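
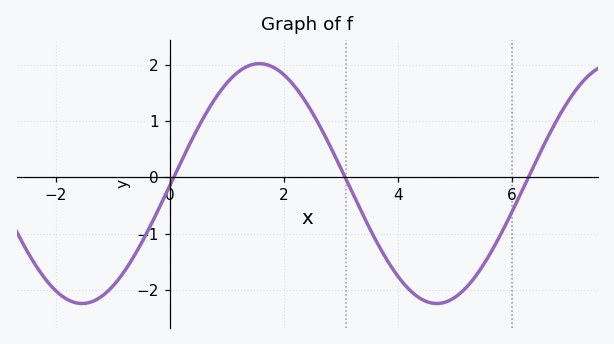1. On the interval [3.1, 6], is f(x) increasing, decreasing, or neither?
neither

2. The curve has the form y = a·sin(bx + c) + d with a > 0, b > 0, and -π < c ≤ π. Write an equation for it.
y = 2.13sin(1.01x - 0.02) - 0.11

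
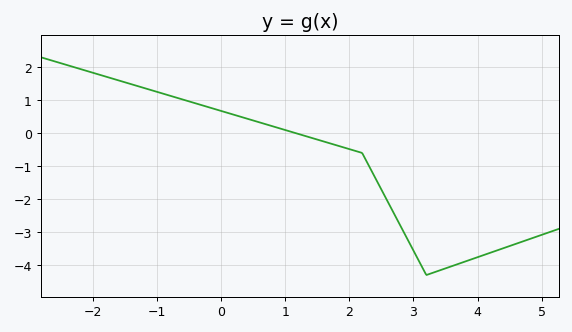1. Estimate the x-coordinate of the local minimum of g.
3.2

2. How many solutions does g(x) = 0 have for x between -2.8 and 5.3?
1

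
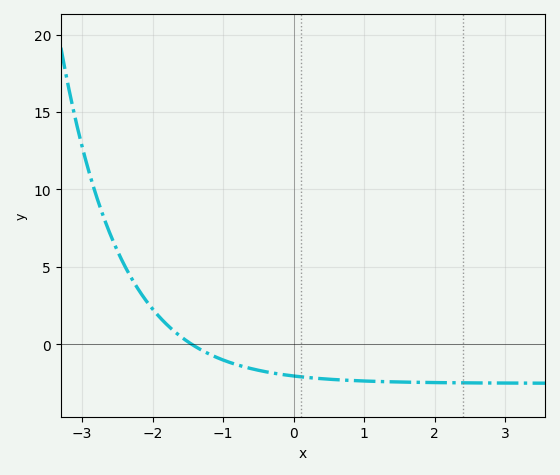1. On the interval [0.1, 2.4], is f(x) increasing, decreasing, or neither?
decreasing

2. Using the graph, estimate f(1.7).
-2.44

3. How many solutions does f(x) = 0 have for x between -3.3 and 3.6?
1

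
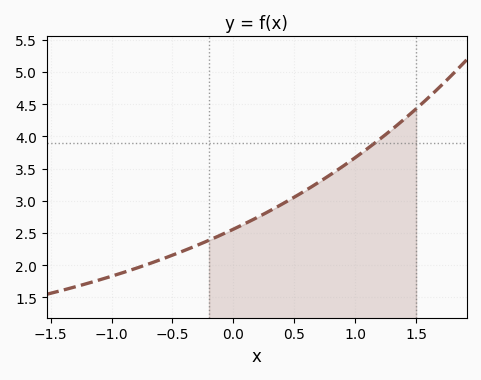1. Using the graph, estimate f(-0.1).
2.45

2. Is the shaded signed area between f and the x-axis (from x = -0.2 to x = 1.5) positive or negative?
positive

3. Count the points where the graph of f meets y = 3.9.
1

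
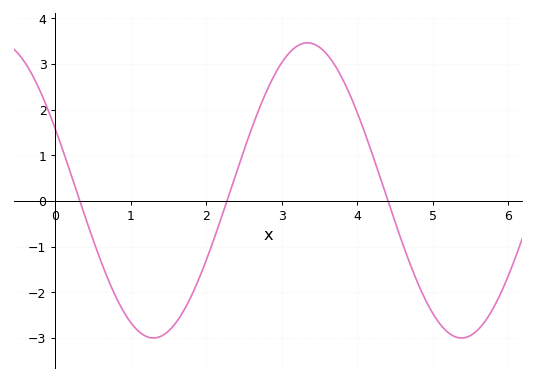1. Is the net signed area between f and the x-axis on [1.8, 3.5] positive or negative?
positive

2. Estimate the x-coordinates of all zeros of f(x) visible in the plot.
0.3, 2.3, 4.4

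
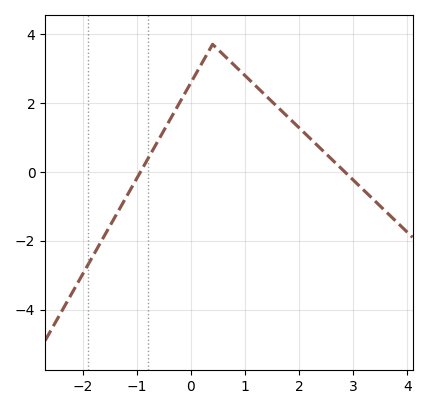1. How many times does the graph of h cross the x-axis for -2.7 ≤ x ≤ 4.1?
2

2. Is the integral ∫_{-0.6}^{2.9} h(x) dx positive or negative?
positive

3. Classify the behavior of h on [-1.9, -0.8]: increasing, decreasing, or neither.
increasing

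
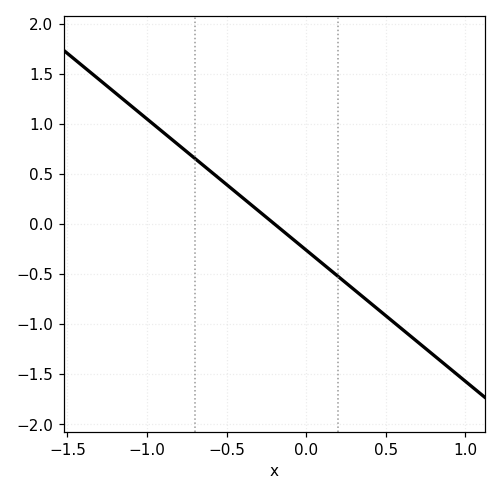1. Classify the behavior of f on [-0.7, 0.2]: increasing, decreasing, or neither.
decreasing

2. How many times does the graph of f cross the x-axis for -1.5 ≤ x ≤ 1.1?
1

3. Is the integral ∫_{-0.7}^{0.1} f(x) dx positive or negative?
positive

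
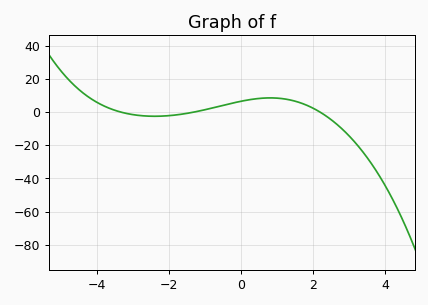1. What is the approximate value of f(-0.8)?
2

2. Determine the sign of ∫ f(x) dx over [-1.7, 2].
positive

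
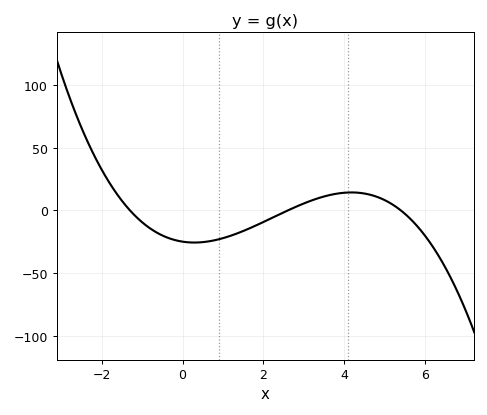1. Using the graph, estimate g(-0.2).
-25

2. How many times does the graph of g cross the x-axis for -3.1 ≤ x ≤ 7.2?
3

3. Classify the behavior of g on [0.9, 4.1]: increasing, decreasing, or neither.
increasing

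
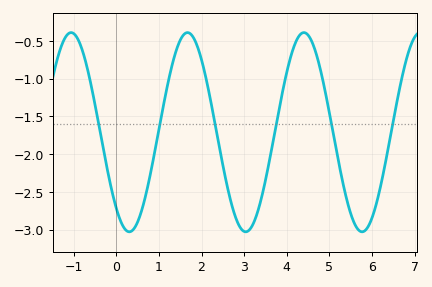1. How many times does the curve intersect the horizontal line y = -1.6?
6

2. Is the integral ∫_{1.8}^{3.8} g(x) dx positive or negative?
negative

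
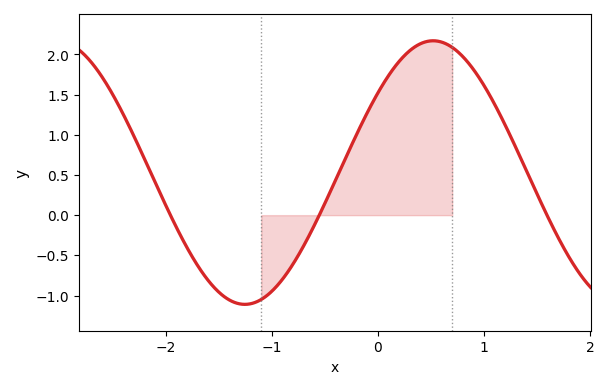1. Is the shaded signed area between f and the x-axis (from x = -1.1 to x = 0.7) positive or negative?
positive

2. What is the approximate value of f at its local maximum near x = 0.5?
2.15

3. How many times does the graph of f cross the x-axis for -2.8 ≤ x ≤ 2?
3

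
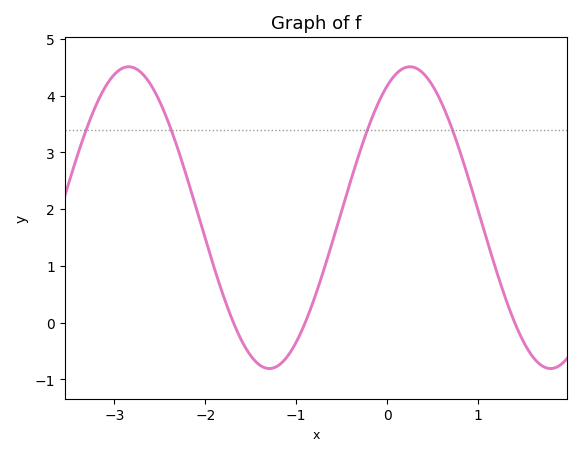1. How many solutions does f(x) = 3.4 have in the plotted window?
4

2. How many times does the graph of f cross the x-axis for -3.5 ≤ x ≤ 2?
3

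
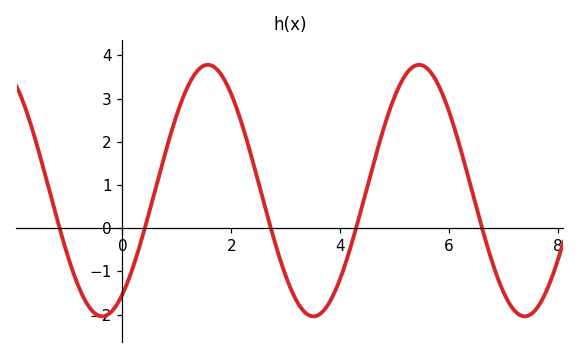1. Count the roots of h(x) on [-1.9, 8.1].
5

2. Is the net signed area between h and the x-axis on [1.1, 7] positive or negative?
positive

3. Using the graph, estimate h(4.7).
1.9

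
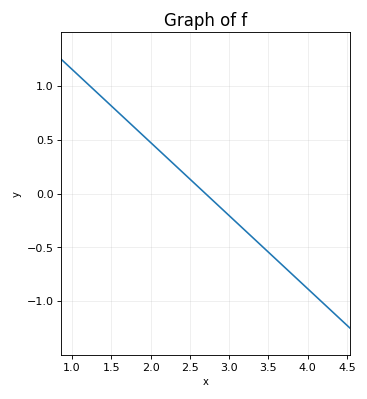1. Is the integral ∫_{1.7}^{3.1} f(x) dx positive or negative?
positive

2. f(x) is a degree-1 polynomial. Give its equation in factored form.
y = -0.68(x - 2.7)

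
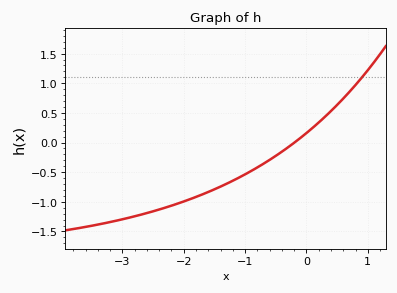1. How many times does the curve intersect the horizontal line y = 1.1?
1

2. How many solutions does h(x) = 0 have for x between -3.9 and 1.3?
1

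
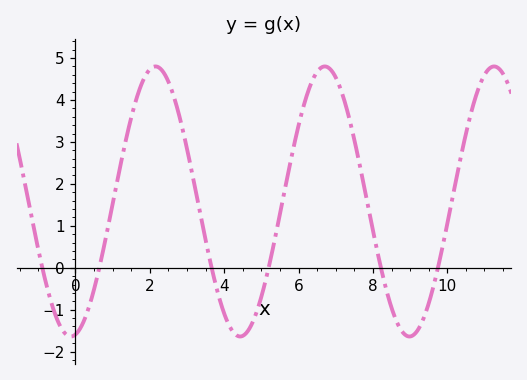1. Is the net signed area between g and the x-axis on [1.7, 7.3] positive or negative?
positive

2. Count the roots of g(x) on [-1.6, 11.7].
6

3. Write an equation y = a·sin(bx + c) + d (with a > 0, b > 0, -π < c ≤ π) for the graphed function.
y = 3.22sin(1.38x - 1.4) + 1.58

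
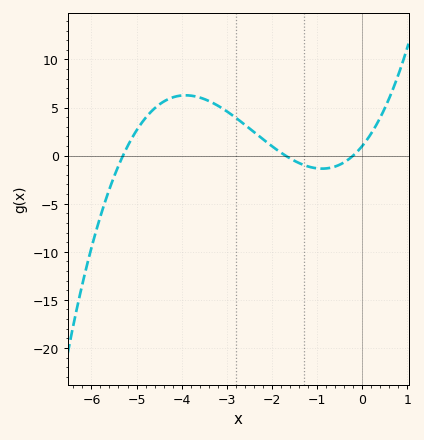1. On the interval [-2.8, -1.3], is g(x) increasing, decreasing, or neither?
decreasing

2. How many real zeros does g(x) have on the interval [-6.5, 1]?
3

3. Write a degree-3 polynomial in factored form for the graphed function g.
y = 0.55(x + 5.3)(x + 1.7)(x + 0.2)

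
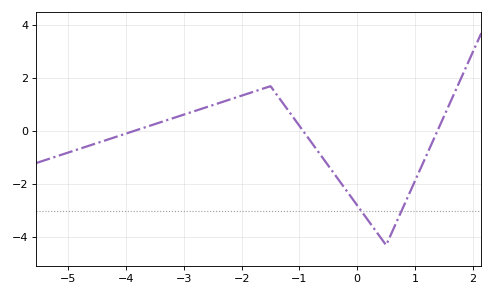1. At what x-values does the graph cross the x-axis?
-3.8, -1, 1.4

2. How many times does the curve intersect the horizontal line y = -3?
2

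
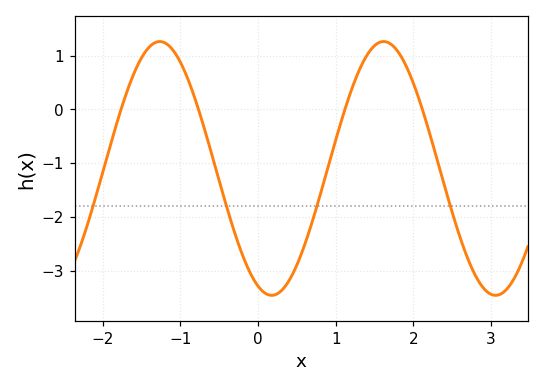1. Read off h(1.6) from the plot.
1.26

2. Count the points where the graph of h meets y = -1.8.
4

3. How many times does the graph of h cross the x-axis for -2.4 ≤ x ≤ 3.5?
4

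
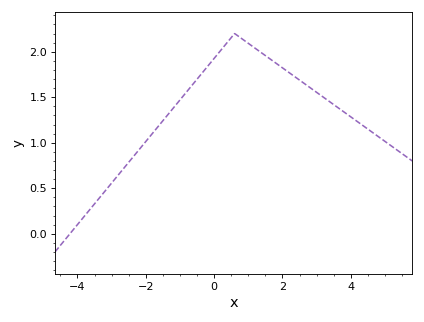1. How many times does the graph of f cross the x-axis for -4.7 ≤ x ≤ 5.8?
1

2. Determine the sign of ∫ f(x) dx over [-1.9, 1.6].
positive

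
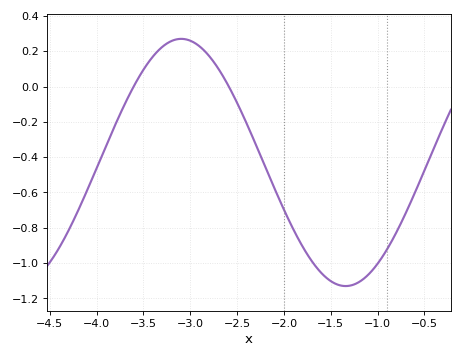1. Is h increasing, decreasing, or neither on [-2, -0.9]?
neither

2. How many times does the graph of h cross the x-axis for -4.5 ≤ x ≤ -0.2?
2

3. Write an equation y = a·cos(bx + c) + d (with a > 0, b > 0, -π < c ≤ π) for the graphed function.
y = 0.7cos(1.79x - 0.74) - 0.43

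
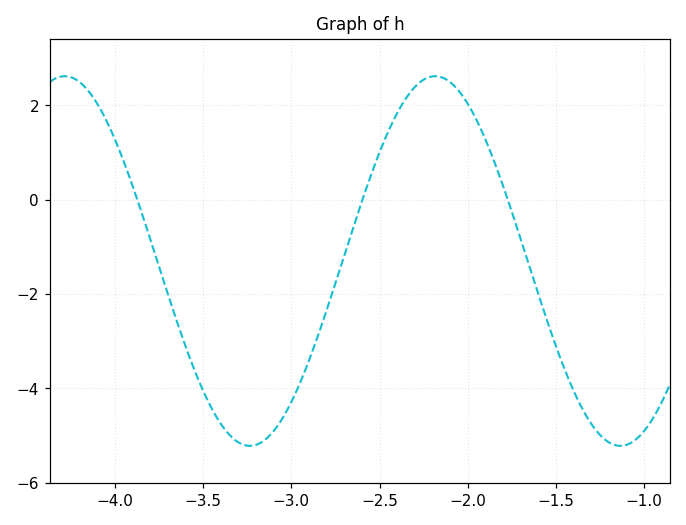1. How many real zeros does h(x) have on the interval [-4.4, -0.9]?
3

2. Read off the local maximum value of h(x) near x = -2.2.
2.6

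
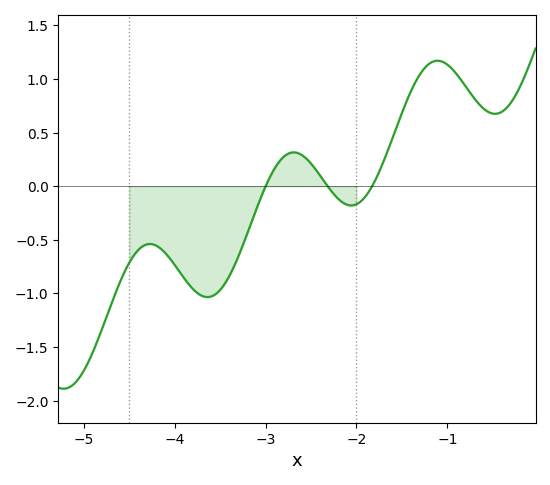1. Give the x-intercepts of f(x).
-3, -2.3, -1.8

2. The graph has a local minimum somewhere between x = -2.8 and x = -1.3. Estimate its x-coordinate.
-2.1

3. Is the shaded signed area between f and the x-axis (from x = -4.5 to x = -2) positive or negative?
negative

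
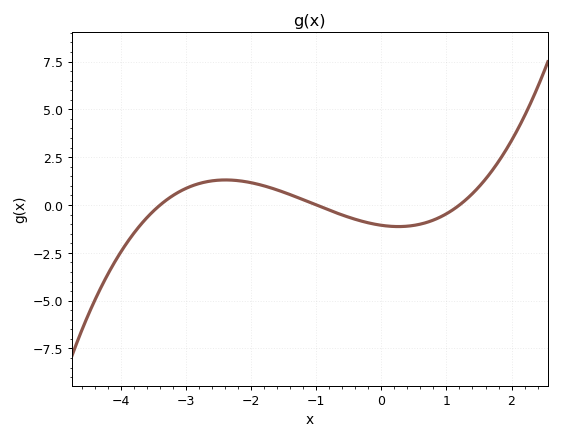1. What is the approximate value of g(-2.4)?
1.31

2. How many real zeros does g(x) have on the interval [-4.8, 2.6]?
3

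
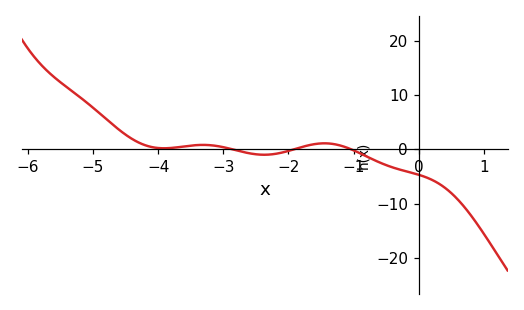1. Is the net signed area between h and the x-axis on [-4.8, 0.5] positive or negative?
negative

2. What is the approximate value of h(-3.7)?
0.362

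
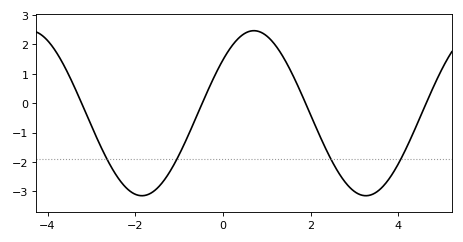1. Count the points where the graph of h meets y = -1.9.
4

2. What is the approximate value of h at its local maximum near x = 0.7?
2.5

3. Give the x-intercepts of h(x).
-3.2, -0.4, 1.8, 4.6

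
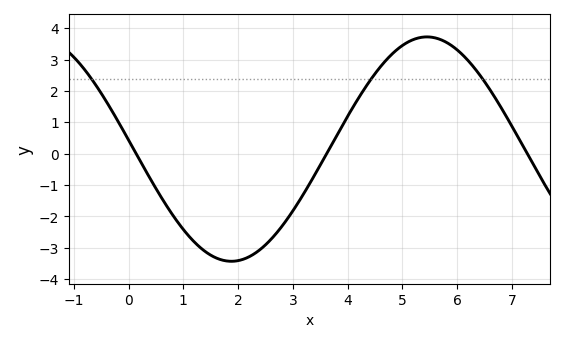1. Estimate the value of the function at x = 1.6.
-3.3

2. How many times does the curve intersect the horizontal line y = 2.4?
3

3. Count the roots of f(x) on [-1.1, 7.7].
3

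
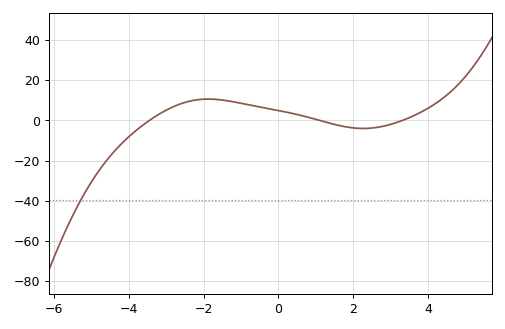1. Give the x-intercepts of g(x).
-3.4, 1.2, 3.4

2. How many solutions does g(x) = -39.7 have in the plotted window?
1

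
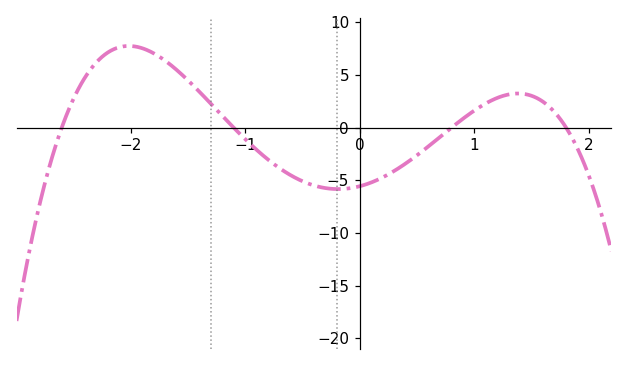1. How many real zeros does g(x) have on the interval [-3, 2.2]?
4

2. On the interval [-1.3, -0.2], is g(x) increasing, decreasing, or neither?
decreasing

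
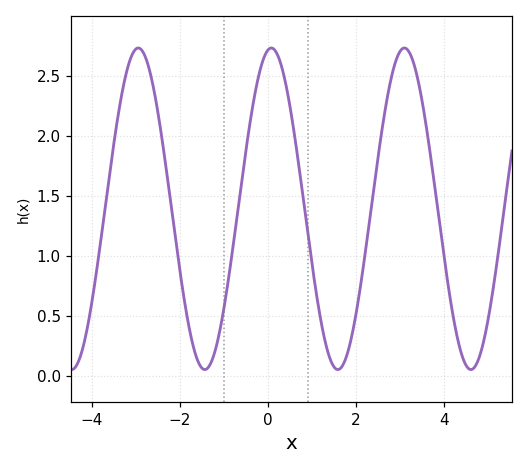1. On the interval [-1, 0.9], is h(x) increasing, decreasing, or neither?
neither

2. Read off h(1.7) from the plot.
0.1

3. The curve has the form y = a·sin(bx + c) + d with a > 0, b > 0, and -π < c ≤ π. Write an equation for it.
y = 1.34sin(2.1x + 1.4) + 1.39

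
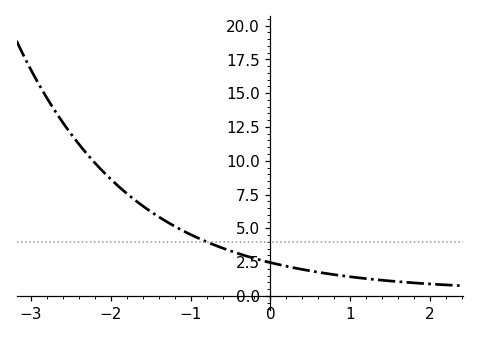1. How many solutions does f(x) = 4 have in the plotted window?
1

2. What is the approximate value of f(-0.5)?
3.5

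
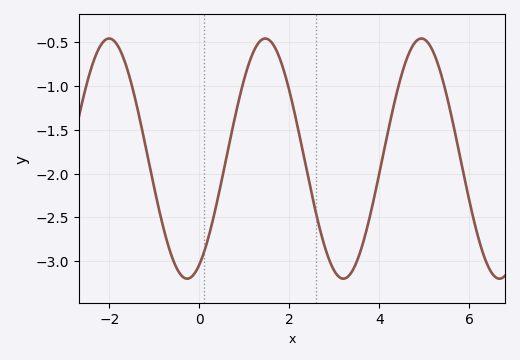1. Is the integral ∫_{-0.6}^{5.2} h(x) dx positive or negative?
negative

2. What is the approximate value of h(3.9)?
-2.24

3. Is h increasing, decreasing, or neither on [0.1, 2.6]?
neither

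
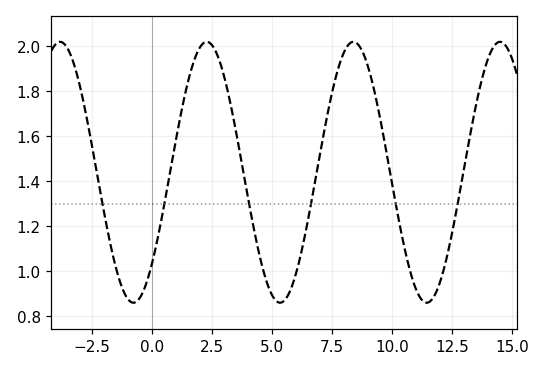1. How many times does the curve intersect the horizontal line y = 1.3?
6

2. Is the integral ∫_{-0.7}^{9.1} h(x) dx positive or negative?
positive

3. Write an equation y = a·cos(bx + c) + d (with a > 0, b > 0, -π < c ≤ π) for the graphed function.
y = 0.58cos(1x - 2.4) + 1.44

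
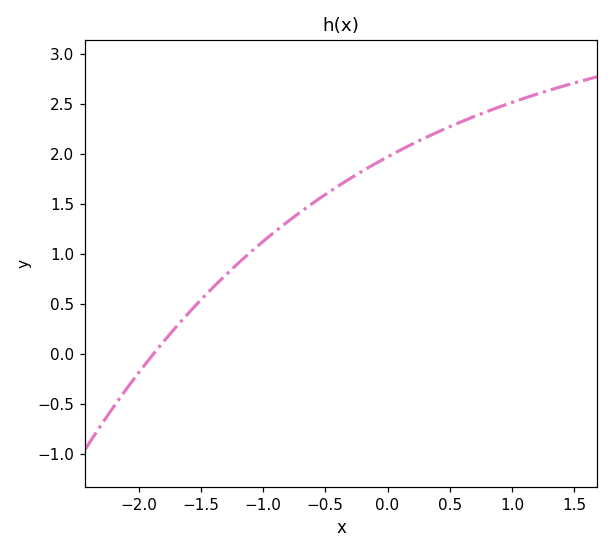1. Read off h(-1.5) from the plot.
0.54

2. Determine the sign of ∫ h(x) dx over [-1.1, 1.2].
positive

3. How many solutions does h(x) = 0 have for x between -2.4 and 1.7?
1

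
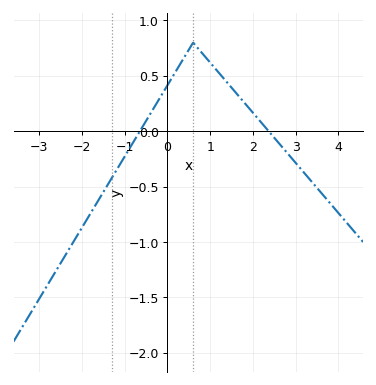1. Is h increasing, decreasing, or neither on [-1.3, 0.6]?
increasing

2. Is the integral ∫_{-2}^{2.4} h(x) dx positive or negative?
positive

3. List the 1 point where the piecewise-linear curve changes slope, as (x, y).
(0.6, 0.8)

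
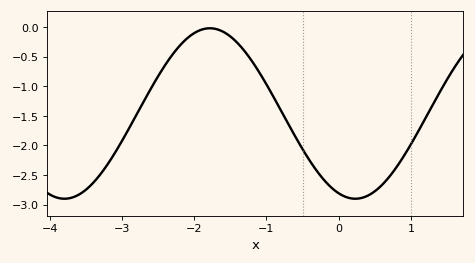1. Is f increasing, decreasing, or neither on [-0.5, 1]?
neither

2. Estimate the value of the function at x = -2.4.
-0.65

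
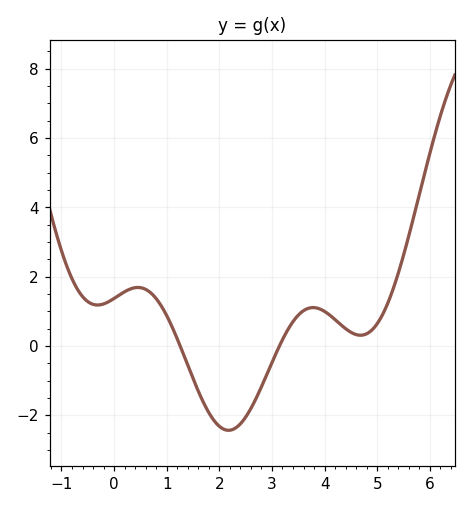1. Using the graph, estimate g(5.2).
1.23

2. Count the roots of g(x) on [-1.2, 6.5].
2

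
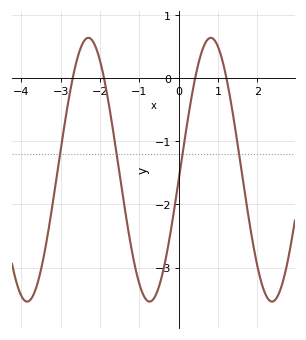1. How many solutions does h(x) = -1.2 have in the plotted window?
4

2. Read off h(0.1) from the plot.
-1.2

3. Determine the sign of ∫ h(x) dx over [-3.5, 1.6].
negative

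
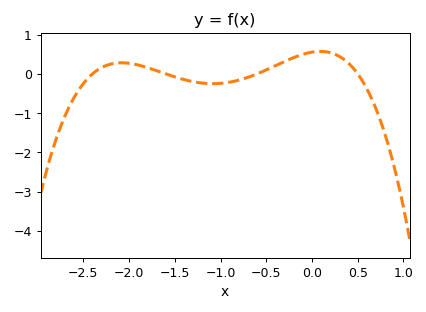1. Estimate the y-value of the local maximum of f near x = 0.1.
0.6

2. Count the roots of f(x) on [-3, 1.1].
4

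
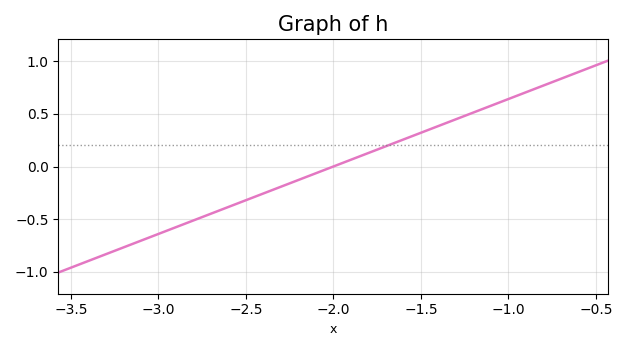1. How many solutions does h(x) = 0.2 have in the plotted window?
1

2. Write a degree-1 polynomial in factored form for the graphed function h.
y = 0.64(x + 2)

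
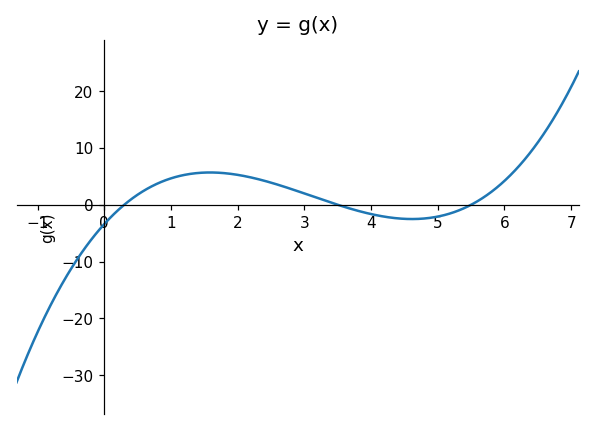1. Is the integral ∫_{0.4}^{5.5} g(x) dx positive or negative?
positive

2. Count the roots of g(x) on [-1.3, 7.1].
3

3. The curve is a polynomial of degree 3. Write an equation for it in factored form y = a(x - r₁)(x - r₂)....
y = 0.59(x - 0.3)(x - 3.5)(x - 5.5)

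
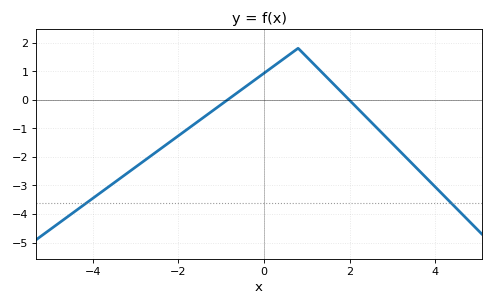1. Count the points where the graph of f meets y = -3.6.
2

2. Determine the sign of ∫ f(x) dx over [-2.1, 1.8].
positive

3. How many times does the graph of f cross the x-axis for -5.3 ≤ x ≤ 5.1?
2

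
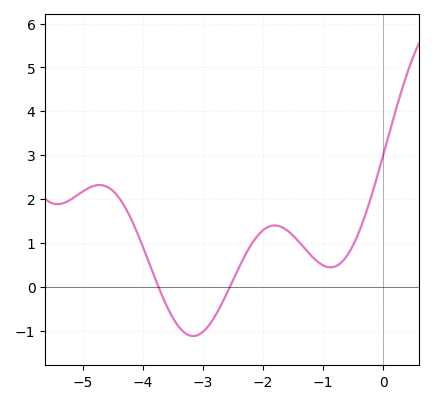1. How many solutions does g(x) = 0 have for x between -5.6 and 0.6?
2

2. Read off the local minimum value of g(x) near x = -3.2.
-1.1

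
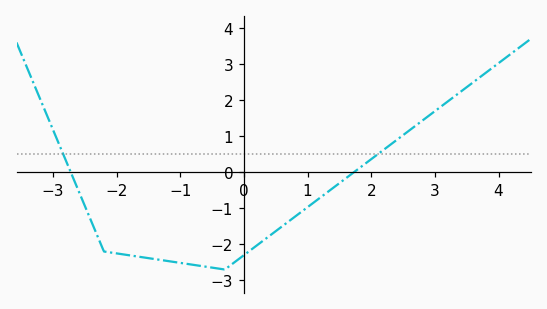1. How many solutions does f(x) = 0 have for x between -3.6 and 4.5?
2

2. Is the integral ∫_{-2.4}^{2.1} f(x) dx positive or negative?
negative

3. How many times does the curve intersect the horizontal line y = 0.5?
2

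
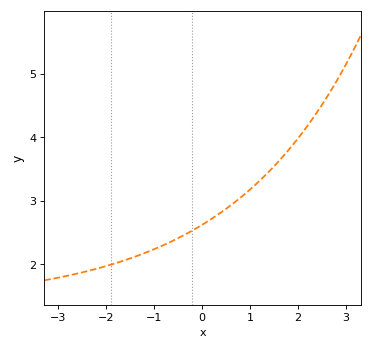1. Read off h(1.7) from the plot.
3.71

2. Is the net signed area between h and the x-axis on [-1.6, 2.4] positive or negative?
positive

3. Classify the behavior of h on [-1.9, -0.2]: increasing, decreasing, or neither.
increasing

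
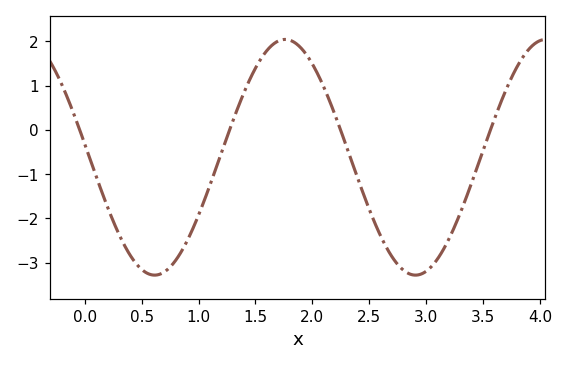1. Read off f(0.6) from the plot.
-3.3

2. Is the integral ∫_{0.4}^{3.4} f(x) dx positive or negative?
negative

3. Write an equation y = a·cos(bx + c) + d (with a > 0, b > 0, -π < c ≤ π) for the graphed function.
y = 2.66cos(2.7x + 1.5) - 0.62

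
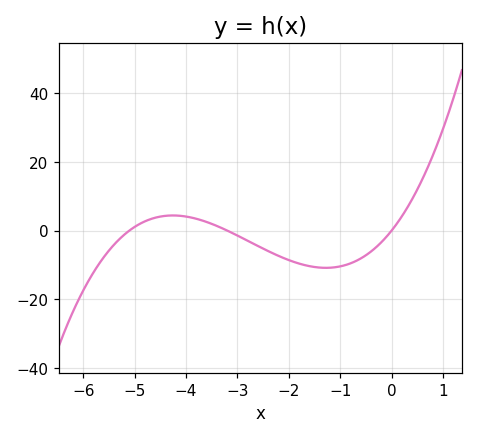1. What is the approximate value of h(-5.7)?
-10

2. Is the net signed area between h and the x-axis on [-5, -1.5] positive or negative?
negative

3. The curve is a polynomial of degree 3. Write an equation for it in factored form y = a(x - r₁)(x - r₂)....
y = 1.16(x + 5.1)(x + 3.2)(x - 0)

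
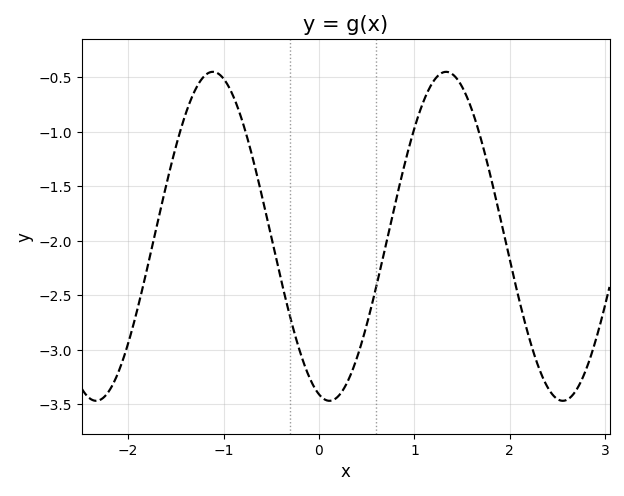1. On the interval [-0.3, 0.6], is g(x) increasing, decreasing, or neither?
neither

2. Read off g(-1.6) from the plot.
-1.5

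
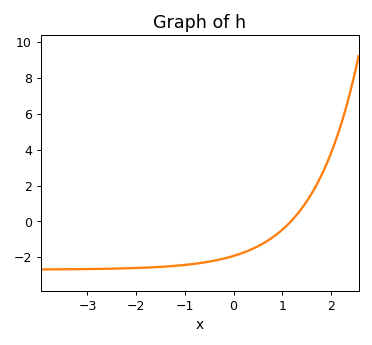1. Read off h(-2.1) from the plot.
-2.6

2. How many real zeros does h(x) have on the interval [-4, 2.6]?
1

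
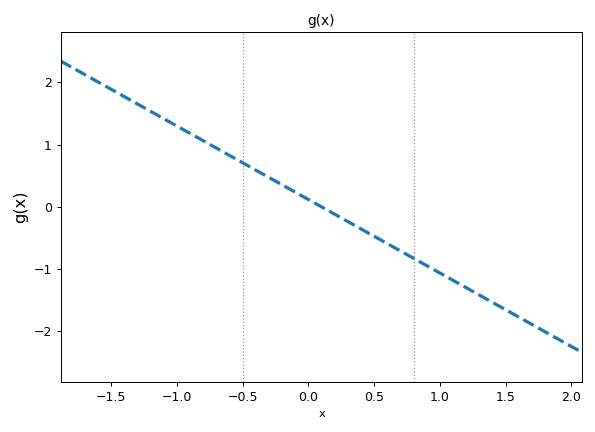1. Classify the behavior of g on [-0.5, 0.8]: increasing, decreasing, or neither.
decreasing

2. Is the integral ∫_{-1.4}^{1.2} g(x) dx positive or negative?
positive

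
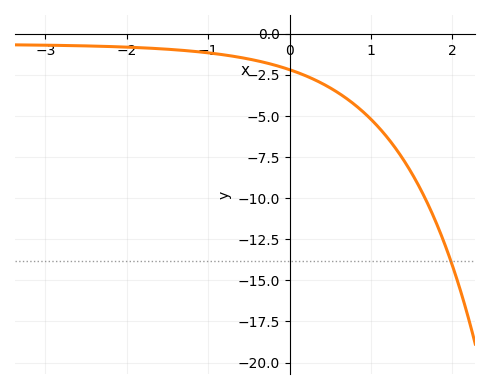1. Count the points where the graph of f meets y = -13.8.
1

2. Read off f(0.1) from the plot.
-2.5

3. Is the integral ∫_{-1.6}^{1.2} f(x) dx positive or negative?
negative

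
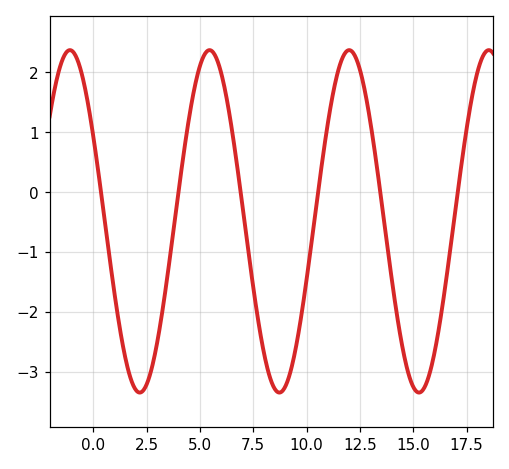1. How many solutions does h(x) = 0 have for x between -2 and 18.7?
6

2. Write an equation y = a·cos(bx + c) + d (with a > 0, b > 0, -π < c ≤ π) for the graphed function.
y = 2.86cos(0.96x + 1.1) - 0.49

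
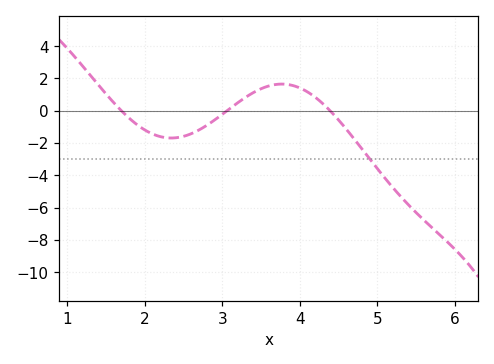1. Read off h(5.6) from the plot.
-6.8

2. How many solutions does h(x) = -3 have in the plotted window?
1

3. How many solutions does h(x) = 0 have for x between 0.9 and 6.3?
3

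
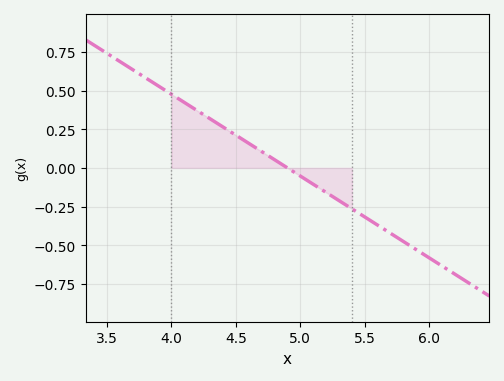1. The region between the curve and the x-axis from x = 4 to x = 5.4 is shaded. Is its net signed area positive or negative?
positive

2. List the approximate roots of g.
4.9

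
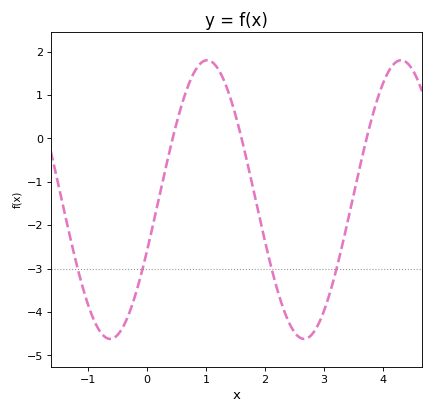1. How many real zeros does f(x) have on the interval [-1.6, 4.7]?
3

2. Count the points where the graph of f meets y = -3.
4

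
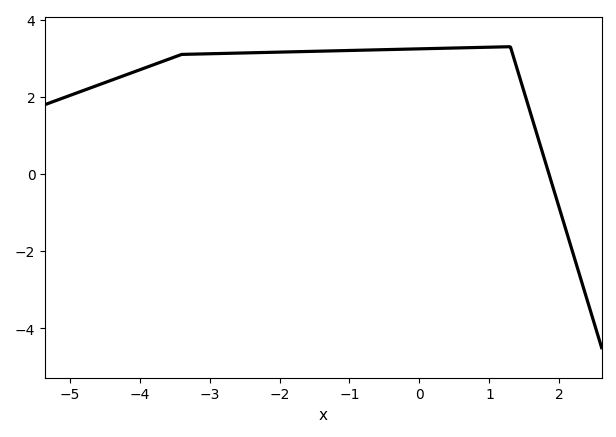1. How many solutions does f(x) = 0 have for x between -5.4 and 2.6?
1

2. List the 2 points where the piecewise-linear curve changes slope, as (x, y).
(-3.4, 3.1); (1.3, 3.3)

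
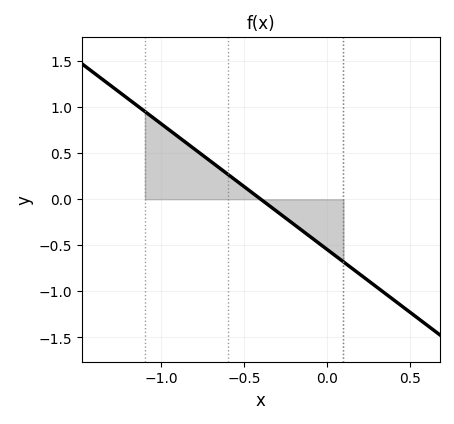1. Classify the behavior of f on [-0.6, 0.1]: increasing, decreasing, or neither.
decreasing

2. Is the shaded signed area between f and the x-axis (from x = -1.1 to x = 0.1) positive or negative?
positive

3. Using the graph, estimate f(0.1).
-0.68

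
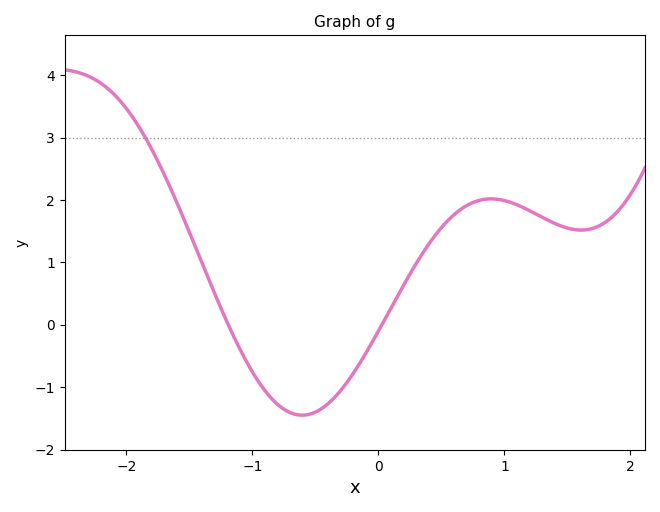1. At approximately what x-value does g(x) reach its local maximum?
0.895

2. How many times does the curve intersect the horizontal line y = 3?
1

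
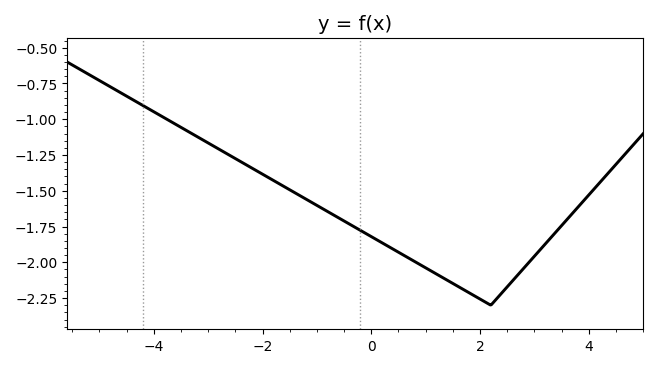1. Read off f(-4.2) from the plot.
-0.904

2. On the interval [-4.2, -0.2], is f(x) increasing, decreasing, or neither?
decreasing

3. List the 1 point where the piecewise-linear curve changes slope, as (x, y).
(2.2, -2.3)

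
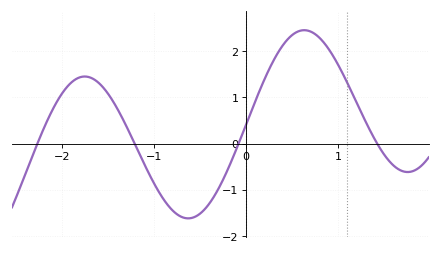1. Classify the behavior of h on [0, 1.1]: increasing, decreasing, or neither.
neither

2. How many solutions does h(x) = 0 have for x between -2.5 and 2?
4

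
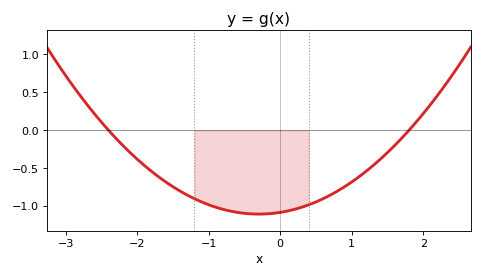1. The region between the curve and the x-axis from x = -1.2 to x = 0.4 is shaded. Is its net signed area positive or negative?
negative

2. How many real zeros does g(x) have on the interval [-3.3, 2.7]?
2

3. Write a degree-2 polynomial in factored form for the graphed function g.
y = 0.25(x + 2.4)(x - 1.8)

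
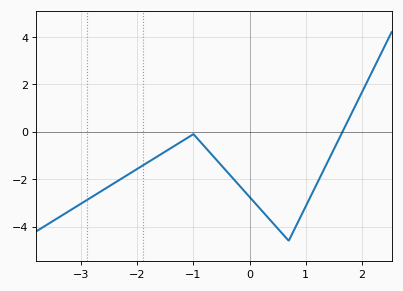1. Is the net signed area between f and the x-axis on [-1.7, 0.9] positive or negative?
negative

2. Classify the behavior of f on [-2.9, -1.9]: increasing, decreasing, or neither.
increasing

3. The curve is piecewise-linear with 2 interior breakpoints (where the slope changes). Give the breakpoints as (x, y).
(-1, -0.1); (0.7, -4.6)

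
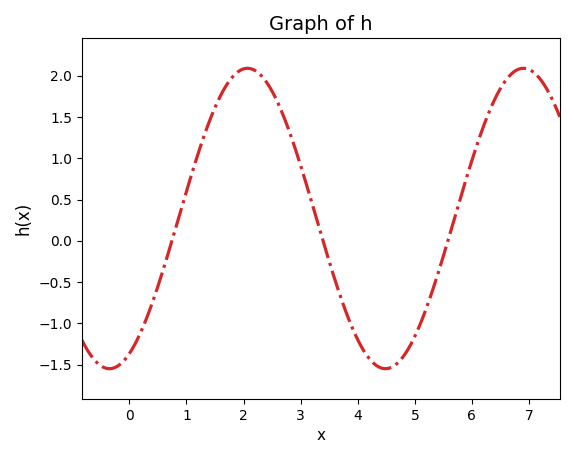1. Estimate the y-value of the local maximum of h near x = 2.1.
2.09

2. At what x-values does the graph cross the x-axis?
0.746, 3.39, 5.58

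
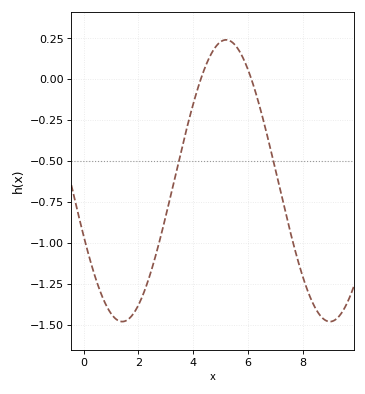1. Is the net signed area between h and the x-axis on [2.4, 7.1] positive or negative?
negative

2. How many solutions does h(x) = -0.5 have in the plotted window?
2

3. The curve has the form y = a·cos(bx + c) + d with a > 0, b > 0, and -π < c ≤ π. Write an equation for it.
y = 0.86cos(0.83x + 2) - 0.62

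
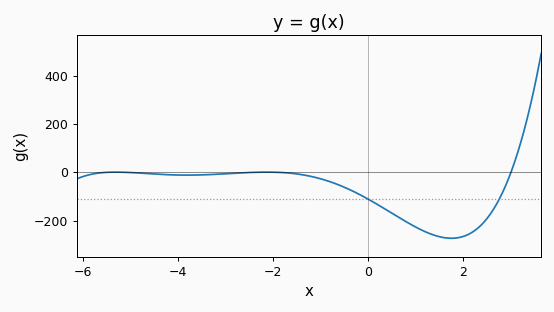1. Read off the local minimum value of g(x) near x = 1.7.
-273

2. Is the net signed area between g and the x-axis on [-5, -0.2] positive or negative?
negative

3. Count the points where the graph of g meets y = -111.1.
2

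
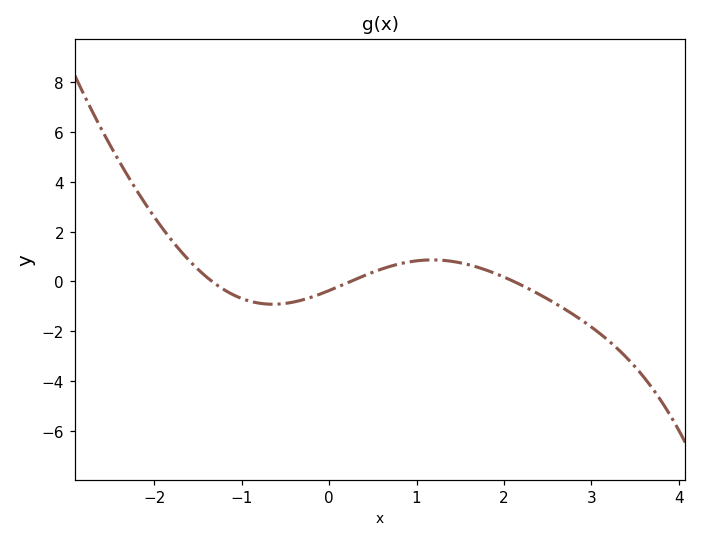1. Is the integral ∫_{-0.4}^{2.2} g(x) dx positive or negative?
positive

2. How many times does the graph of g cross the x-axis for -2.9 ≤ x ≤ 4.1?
3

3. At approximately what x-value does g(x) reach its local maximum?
1.2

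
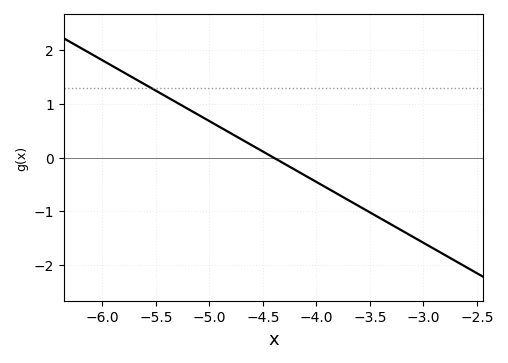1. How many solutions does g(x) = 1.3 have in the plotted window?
1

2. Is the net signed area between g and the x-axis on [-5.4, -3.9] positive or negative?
positive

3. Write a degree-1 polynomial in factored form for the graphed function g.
y = -1.13(x + 4.4)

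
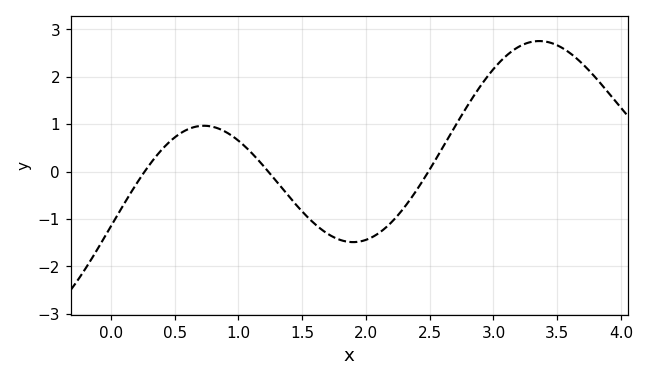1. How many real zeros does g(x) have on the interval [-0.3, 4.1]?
3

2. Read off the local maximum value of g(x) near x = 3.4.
2.75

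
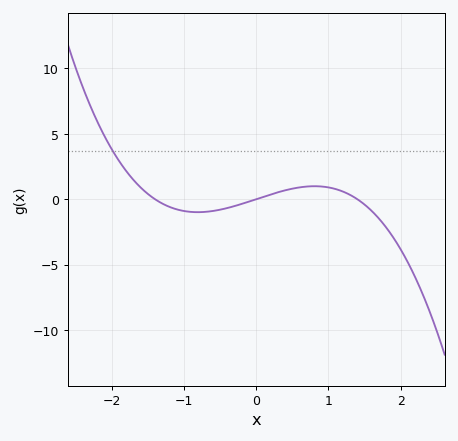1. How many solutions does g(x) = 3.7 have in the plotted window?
1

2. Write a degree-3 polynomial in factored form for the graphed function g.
y = -0.94(x + 1.4)(x - 0)(x - 1.4)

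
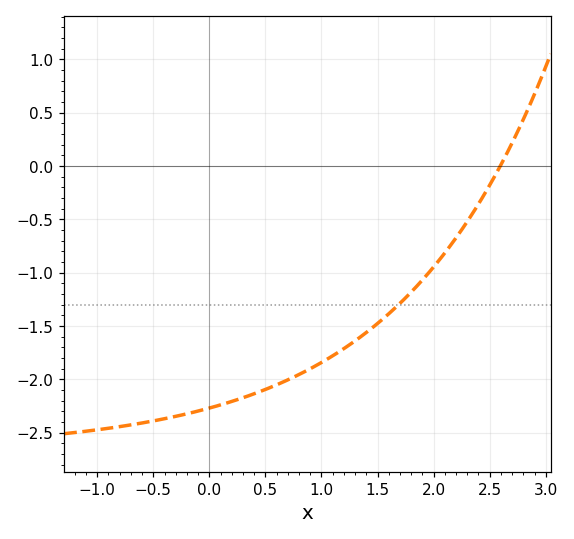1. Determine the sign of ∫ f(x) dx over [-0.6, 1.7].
negative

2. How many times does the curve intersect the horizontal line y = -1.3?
1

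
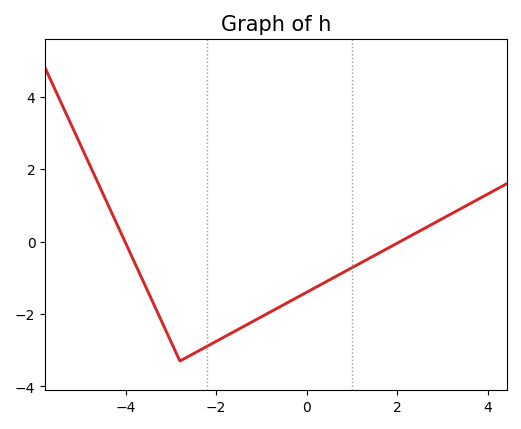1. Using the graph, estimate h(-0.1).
-1.4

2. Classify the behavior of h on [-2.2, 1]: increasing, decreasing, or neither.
increasing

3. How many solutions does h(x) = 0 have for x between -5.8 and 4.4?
2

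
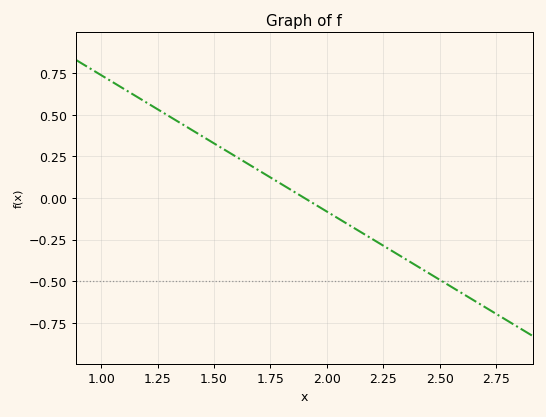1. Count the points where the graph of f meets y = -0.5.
1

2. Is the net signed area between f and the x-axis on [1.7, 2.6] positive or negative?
negative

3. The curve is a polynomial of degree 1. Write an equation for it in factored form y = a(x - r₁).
y = -0.82(x - 1.9)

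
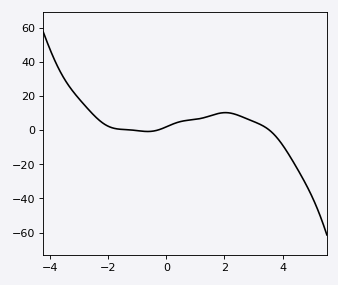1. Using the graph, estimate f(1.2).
6.85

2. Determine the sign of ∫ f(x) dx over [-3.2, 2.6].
positive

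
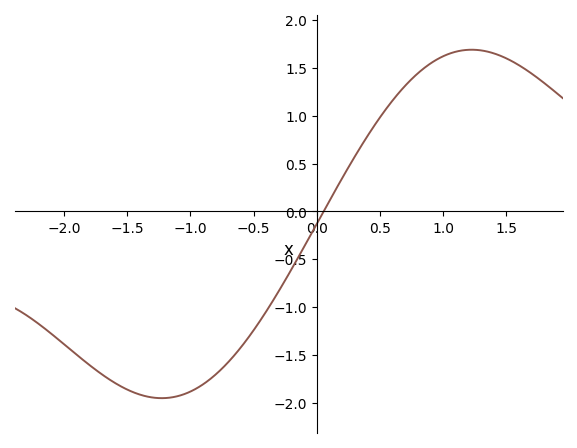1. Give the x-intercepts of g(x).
0.054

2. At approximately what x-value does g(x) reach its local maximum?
1.23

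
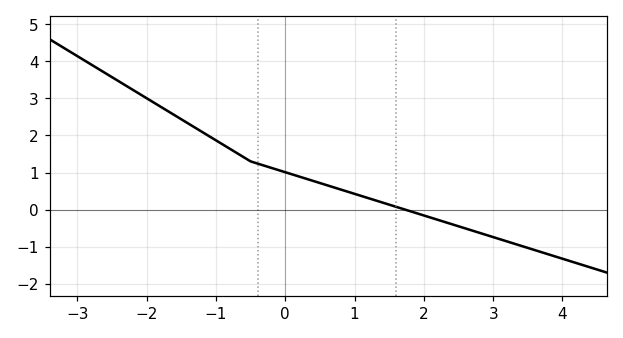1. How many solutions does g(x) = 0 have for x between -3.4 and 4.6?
1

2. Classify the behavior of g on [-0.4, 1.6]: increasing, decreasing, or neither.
decreasing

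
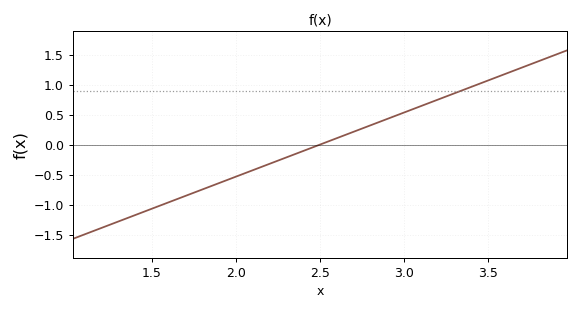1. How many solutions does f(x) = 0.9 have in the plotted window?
1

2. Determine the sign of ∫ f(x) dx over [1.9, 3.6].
positive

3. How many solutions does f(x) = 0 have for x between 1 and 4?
1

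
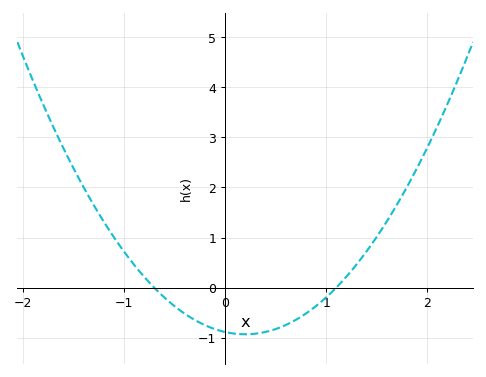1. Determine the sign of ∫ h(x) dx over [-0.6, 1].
negative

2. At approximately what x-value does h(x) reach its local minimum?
0.2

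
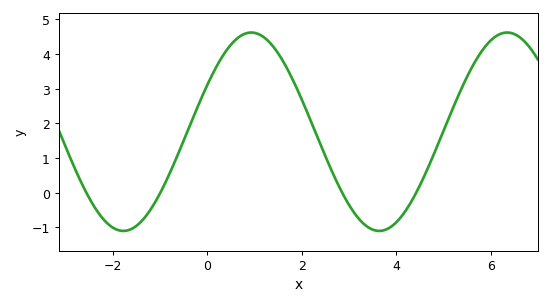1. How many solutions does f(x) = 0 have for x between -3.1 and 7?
4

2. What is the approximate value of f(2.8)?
0.1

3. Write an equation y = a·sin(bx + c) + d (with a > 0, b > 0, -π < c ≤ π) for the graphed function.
y = 2.86sin(1.2x + 0.49) + 1.76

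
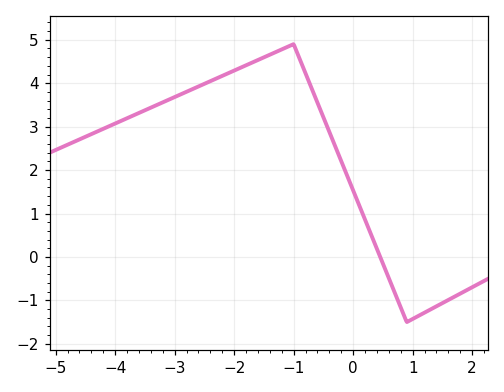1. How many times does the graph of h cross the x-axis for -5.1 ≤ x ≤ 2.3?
1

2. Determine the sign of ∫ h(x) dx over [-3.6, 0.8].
positive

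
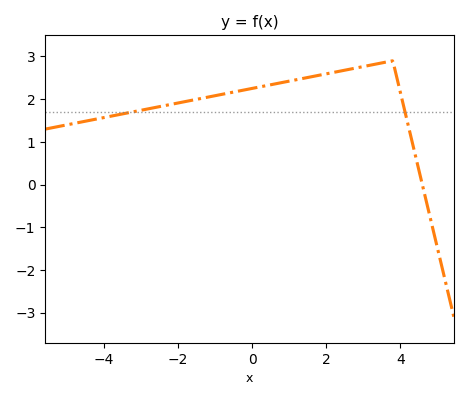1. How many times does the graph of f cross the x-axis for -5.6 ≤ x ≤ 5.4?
1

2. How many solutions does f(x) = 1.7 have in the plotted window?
2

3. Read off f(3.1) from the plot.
2.78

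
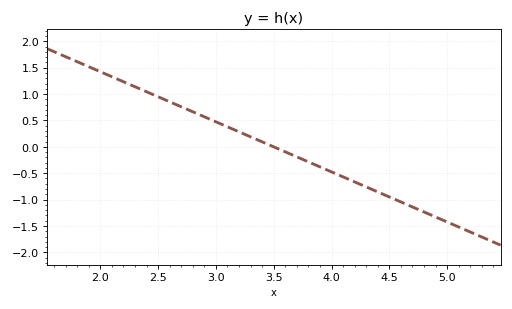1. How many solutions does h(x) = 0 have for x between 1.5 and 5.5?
1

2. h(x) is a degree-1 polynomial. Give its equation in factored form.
y = -0.95(x - 3.5)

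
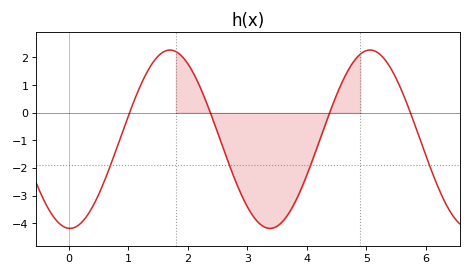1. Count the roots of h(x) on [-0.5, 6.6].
4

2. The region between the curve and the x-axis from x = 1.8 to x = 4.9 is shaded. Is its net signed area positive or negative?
negative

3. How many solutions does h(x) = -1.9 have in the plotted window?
4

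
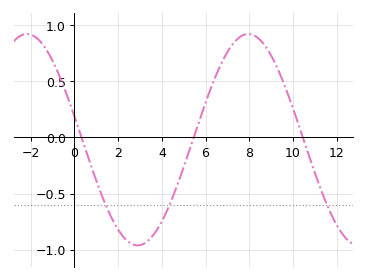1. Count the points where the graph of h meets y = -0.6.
3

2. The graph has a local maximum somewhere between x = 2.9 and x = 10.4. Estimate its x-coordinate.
7.96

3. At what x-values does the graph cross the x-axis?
0.322, 5.46, 10.5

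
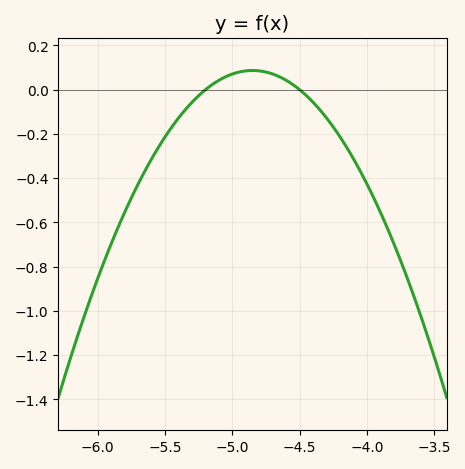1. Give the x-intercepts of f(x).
-5.2, -4.5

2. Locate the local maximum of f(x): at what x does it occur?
-4.85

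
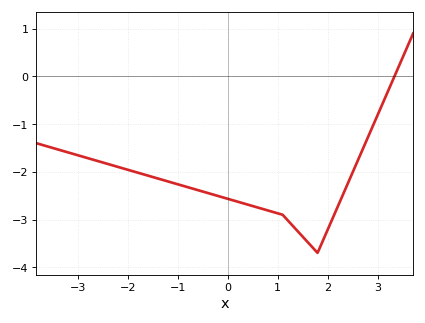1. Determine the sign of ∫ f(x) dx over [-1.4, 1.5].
negative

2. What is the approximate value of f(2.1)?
-3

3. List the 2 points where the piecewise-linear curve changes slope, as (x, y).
(1.1, -2.9); (1.8, -3.7)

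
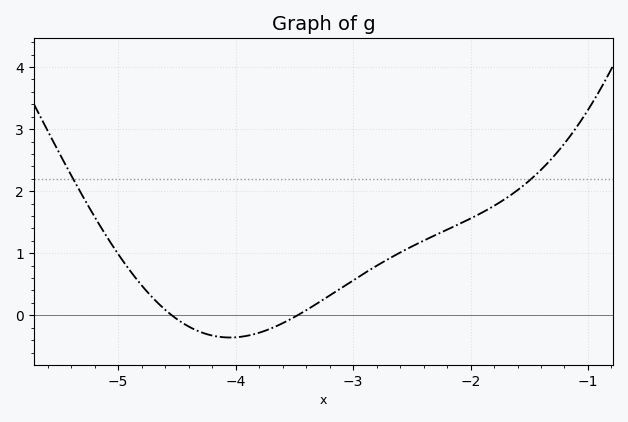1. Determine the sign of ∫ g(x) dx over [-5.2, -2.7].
positive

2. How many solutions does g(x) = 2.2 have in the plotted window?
2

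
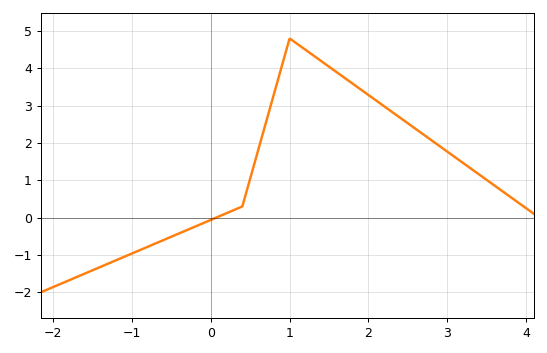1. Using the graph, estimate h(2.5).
2.53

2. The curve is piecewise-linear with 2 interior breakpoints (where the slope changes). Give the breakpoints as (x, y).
(0.4, 0.3); (1, 4.8)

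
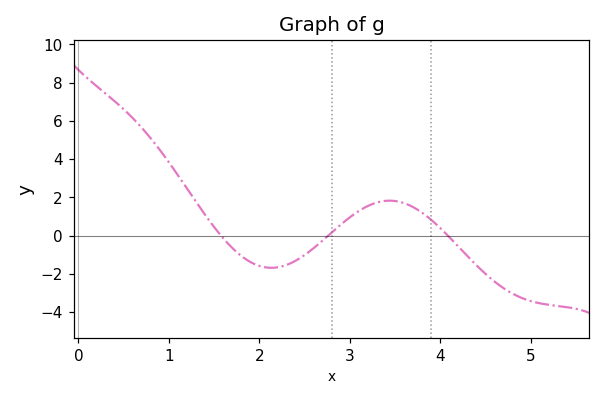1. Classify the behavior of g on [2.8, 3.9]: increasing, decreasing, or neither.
neither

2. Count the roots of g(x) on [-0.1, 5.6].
3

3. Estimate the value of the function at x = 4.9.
-3.2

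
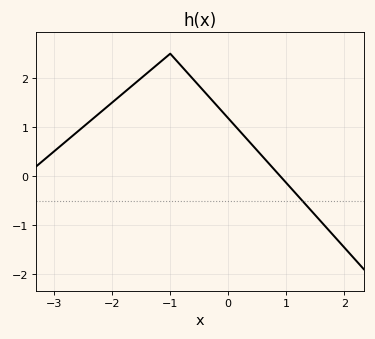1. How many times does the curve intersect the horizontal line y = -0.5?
1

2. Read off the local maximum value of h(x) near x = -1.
2.5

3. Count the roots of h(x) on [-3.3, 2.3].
1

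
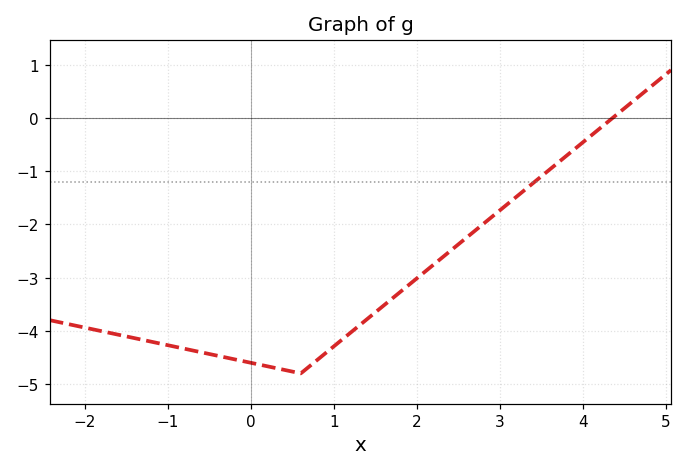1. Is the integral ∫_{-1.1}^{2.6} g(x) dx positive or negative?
negative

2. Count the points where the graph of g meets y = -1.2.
1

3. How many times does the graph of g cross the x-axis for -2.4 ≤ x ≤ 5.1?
1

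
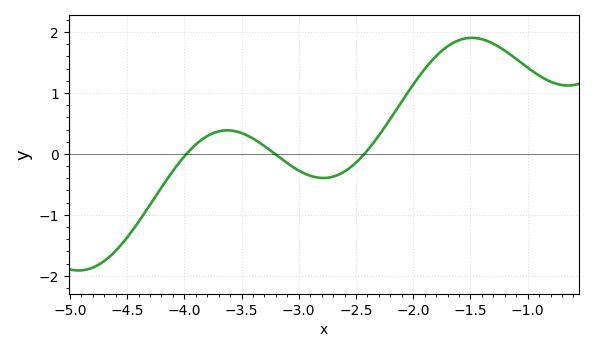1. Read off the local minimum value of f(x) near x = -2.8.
-0.4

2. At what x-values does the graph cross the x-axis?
-4, -3.2, -2.4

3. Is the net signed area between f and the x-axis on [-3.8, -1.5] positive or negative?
positive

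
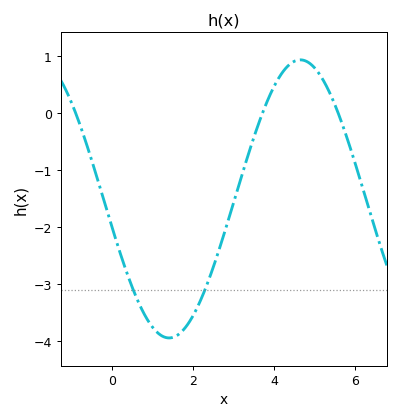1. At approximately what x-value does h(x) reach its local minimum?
1.41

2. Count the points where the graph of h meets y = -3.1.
2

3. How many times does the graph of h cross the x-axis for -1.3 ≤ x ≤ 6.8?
3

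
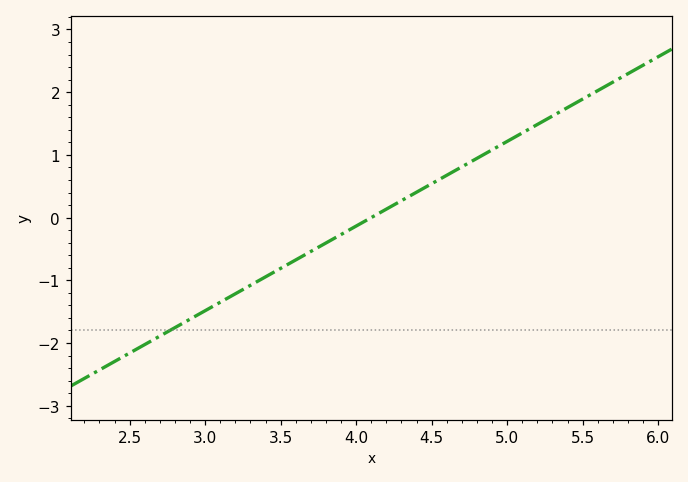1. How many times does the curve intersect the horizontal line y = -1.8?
1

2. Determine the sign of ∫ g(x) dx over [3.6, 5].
positive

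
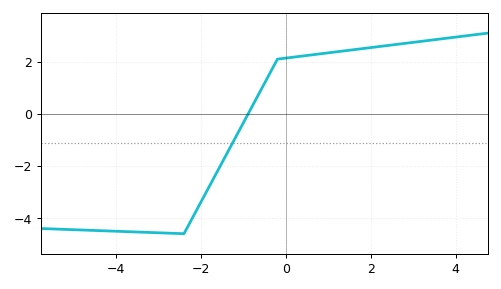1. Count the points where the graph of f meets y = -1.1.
1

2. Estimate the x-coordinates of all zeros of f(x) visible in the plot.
-0.8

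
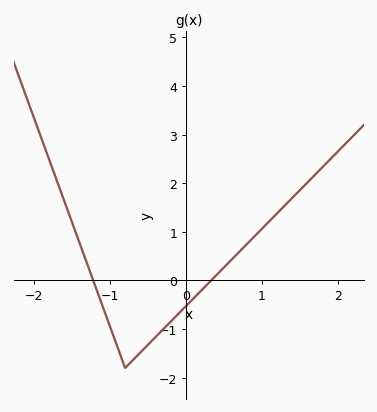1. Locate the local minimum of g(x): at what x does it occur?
-0.8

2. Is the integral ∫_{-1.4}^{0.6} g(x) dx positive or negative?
negative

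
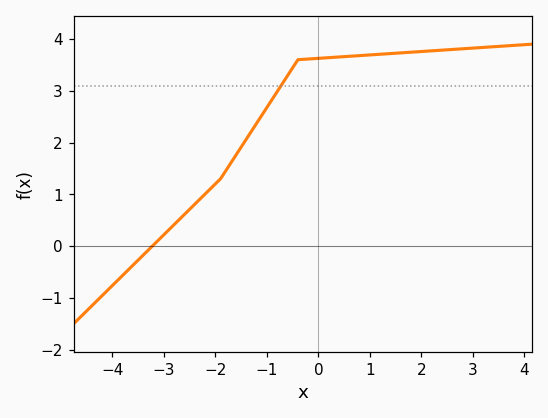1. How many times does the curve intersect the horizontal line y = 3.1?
1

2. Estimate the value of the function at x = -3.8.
-0.6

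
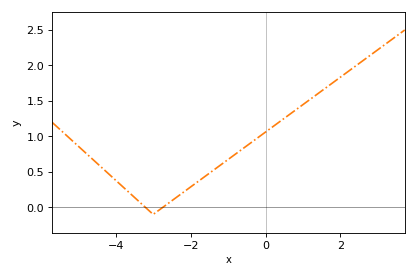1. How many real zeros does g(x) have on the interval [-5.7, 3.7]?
2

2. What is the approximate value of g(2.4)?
1.99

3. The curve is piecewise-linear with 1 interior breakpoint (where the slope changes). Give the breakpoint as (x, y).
(-3, -0.1)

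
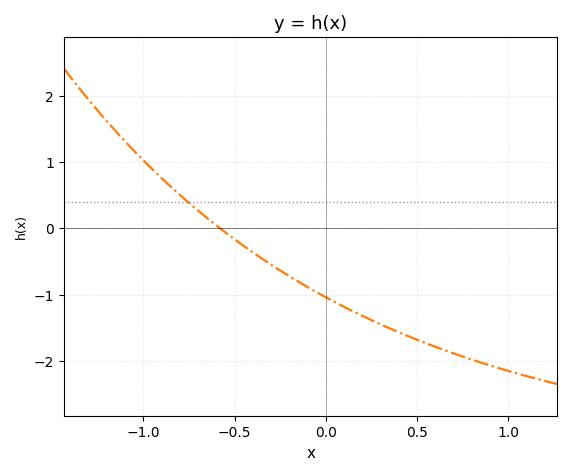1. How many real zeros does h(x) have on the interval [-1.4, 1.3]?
1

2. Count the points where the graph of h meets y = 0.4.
1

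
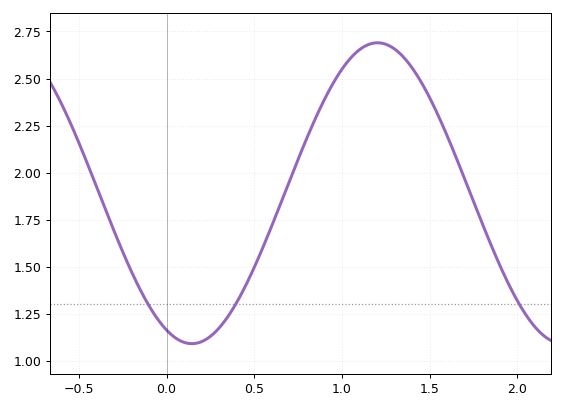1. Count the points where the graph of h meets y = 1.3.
3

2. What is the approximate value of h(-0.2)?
1.48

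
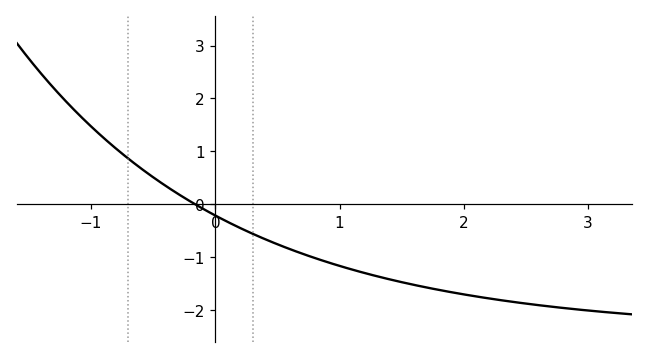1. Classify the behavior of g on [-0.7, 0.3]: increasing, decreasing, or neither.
decreasing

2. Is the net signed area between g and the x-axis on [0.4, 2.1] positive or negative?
negative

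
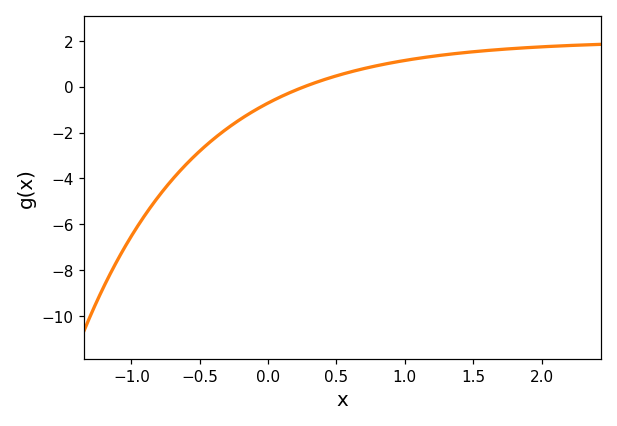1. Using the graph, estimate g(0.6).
0.6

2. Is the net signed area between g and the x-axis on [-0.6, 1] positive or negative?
negative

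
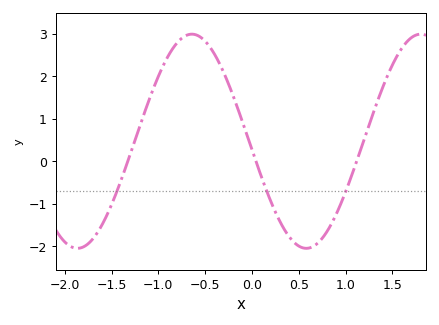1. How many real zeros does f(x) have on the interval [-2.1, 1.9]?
3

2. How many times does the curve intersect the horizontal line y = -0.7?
3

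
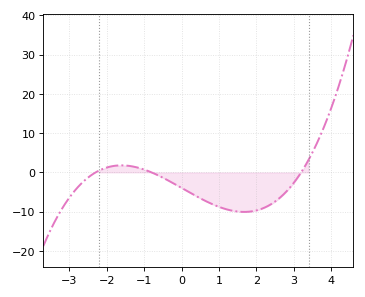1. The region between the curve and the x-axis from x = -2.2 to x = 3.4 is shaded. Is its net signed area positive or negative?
negative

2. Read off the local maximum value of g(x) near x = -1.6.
2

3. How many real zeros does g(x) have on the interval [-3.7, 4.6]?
3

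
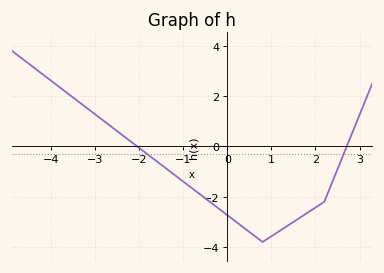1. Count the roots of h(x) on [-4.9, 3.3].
2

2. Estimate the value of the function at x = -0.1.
-2.6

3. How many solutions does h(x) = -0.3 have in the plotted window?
2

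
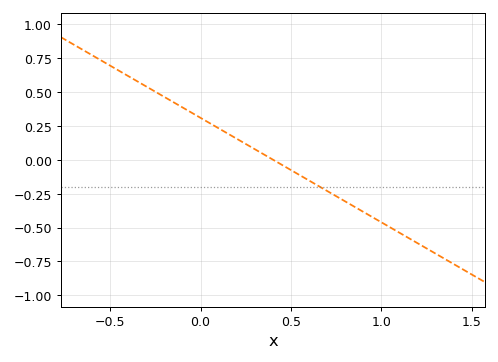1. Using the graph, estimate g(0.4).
0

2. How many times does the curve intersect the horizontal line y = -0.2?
1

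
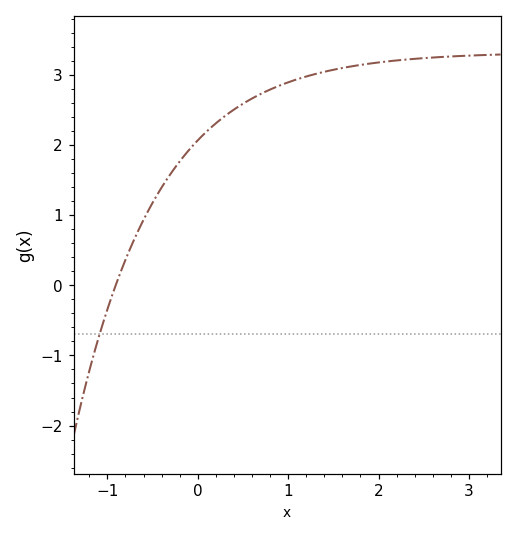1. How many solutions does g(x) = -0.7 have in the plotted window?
1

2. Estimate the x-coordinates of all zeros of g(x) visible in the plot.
-0.908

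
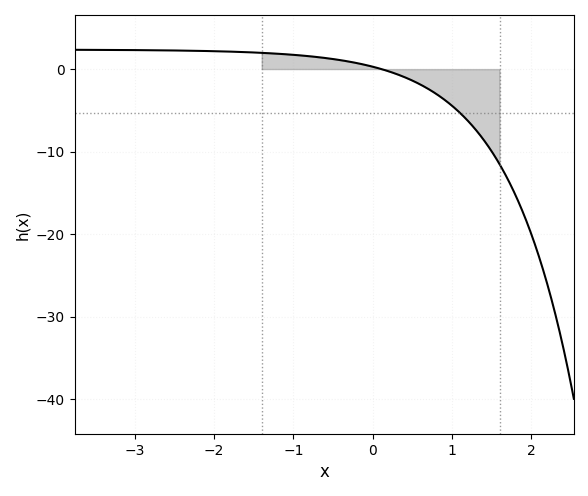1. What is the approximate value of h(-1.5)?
2.01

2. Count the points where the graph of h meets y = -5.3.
1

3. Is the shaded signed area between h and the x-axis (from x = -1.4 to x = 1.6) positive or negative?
negative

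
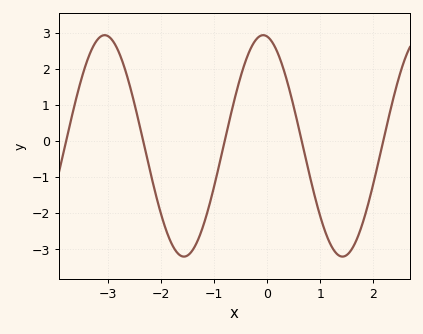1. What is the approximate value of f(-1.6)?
-3.2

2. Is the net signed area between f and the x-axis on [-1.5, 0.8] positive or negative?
positive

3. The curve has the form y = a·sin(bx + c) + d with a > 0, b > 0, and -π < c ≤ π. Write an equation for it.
y = 3.07sin(2.1x + 1.7) - 0.14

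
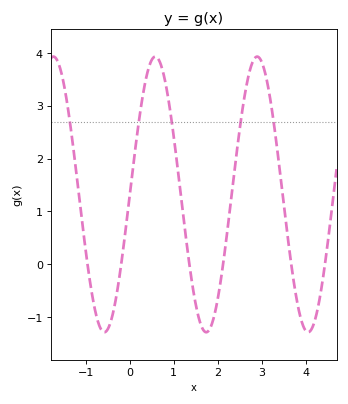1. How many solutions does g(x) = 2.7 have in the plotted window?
5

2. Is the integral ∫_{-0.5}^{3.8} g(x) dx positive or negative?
positive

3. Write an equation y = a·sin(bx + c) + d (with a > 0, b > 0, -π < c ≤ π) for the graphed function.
y = 2.61sin(2.7x + 0) + 1.32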